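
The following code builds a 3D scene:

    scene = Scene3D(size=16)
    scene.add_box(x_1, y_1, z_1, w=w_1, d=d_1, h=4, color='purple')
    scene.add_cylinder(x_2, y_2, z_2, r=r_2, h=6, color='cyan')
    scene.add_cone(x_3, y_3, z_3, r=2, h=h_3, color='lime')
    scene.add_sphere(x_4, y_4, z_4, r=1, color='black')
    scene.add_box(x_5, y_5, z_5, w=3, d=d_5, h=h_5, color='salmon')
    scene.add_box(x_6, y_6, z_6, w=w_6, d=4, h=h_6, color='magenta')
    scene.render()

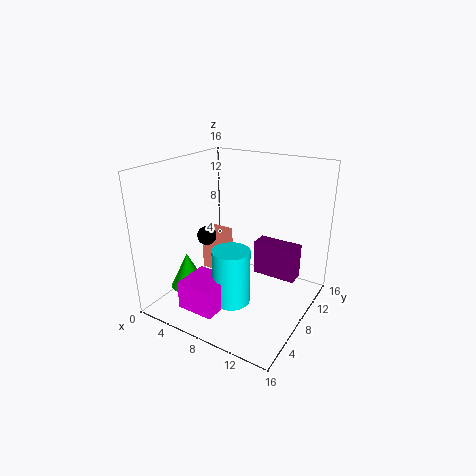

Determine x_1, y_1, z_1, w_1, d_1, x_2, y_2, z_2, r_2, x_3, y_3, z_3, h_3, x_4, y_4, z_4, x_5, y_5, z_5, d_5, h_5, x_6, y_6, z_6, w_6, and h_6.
x_1 = 9
y_1 = 10
z_1 = 3
w_1 = 5
d_1 = 2
x_2 = 9
y_2 = 5
z_2 = 2
r_2 = 2
x_3 = 3
y_3 = 5
z_3 = 2
h_3 = 4
x_4 = 6
y_4 = 5
z_4 = 9
x_5 = 3
y_5 = 8
z_5 = 3
d_5 = 2
h_5 = 5
x_6 = 5
y_6 = 1
z_6 = 2
w_6 = 4
h_6 = 3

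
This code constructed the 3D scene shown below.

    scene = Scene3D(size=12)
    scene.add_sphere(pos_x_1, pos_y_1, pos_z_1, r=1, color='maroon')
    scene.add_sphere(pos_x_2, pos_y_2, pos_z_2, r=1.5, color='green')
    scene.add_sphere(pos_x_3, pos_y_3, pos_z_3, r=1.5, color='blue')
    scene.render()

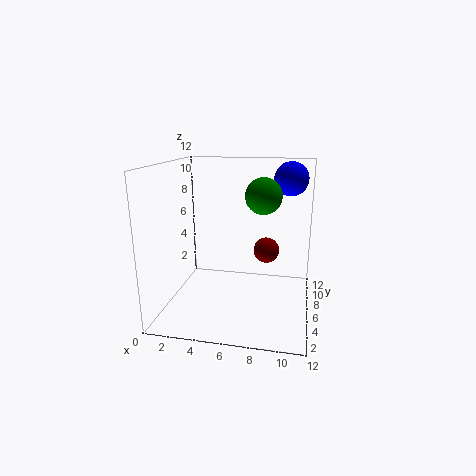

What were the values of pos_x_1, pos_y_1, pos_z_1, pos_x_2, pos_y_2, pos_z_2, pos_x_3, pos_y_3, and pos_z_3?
pos_x_1 = 8.5; pos_y_1 = 5; pos_z_1 = 5.5; pos_x_2 = 8; pos_y_2 = 6.5; pos_z_2 = 9.5; pos_x_3 = 10; pos_y_3 = 9.5; pos_z_3 = 10.5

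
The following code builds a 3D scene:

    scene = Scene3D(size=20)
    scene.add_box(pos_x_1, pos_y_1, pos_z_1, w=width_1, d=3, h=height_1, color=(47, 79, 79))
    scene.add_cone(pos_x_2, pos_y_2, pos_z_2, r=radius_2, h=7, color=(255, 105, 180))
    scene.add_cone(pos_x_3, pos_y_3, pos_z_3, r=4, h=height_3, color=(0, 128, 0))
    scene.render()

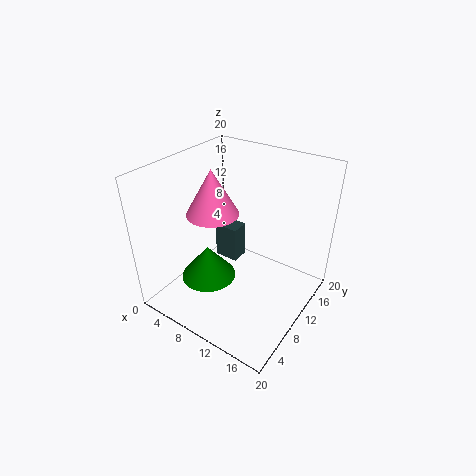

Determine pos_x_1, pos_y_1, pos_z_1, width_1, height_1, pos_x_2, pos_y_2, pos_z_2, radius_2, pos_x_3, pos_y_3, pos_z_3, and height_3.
pos_x_1 = 2, pos_y_1 = 15, pos_z_1 = 1, width_1 = 4, height_1 = 6, pos_x_2 = 4, pos_y_2 = 12, pos_z_2 = 11, radius_2 = 4, pos_x_3 = 6, pos_y_3 = 8, pos_z_3 = 3, height_3 = 5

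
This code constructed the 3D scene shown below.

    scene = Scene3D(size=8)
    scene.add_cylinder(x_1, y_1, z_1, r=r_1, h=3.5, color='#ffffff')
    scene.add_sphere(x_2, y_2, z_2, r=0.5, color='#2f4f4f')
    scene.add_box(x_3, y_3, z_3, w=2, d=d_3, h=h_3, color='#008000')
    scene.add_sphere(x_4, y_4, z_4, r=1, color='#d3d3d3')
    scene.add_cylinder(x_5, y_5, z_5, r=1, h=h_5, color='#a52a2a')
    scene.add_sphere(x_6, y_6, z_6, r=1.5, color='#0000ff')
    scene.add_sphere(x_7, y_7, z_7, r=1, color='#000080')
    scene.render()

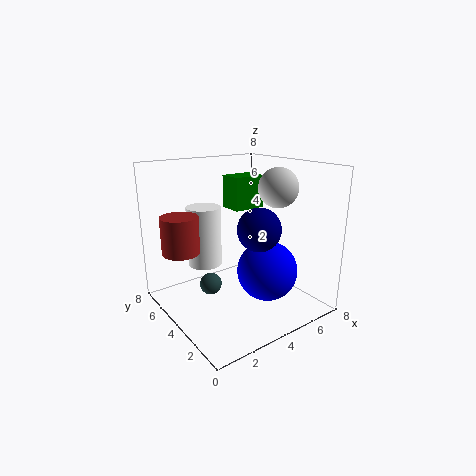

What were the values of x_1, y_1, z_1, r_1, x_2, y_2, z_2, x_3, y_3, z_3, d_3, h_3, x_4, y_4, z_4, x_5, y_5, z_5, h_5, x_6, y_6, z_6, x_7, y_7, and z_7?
x_1 = 3; y_1 = 6; z_1 = 2; r_1 = 1; x_2 = 1; y_2 = 2; z_2 = 3; x_3 = 5; y_3 = 5.5; z_3 = 5; d_3 = 1.5; h_3 = 2; x_4 = 5; y_4 = 2; z_4 = 7; x_5 = 1; y_5 = 5; z_5 = 3.5; h_5 = 2; x_6 = 4; y_6 = 1.5; z_6 = 3; x_7 = 3; y_7 = 1; z_7 = 5.5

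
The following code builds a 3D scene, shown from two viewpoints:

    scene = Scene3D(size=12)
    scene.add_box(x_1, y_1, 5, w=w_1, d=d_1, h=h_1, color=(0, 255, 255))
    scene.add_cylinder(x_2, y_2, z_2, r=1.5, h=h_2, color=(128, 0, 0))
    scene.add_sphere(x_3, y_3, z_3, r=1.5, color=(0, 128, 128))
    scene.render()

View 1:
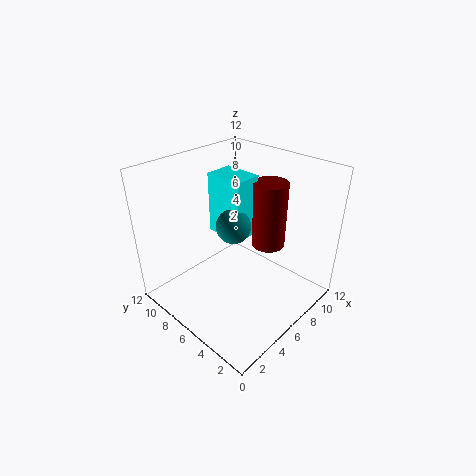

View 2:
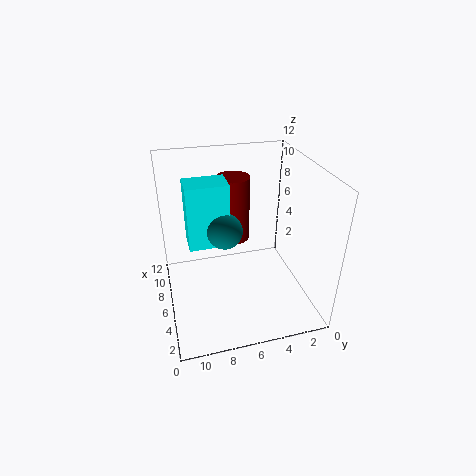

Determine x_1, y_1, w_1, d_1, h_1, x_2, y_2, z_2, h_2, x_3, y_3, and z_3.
x_1 = 6.5, y_1 = 6.5, w_1 = 2.5, d_1 = 3.5, h_1 = 5.5, x_2 = 9.5, y_2 = 5.5, z_2 = 4, h_2 = 6, x_3 = 6.5, y_3 = 7, z_3 = 6.5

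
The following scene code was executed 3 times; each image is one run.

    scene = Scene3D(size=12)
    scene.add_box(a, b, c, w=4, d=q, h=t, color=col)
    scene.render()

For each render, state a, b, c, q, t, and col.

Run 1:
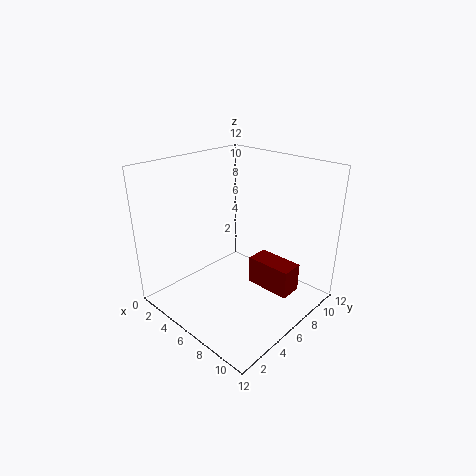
a = 6, b = 7.5, c = 1, q = 2, t = 2.5, col = 'maroon'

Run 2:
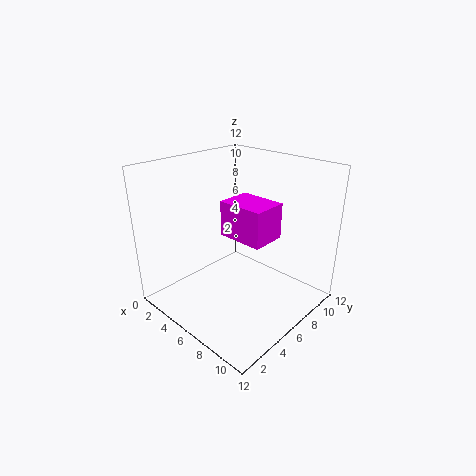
a = 4.5, b = 5.5, c = 6, q = 3, t = 3, col = 'magenta'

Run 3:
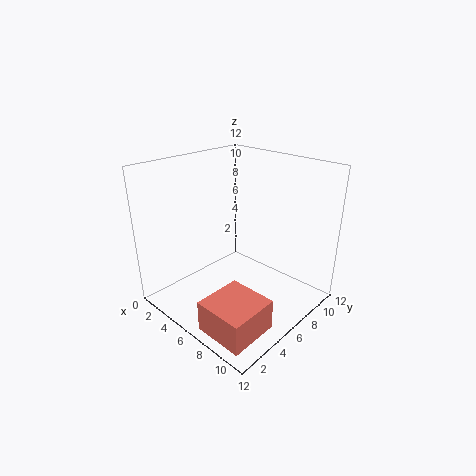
a = 7, b = 0.5, c = 0.5, q = 4, t = 2.5, col = 'salmon'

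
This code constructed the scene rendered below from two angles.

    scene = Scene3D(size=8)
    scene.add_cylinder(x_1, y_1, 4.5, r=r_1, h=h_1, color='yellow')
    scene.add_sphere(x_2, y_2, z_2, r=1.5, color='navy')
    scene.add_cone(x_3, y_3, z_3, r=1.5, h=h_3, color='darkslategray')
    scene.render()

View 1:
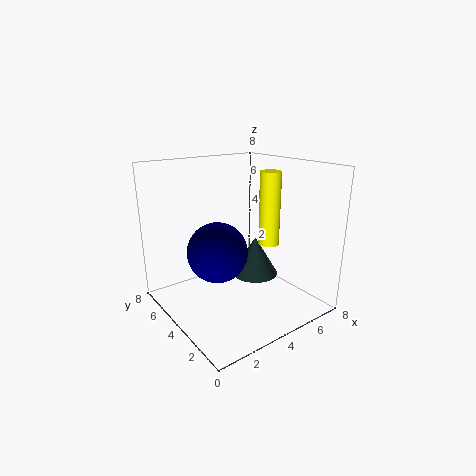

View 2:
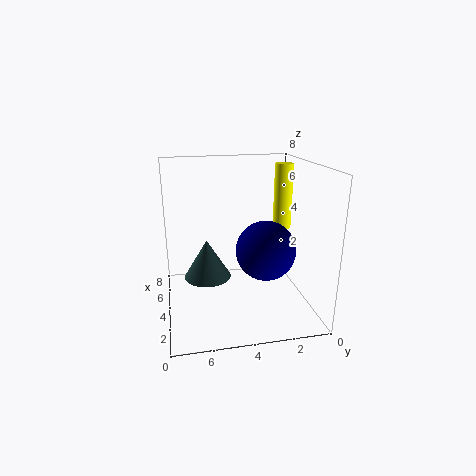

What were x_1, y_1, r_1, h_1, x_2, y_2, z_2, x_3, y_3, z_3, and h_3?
x_1 = 4
y_1 = 1.5
r_1 = 0.5
h_1 = 3.5
x_2 = 2
y_2 = 3
z_2 = 4
x_3 = 6.5
y_3 = 5.5
z_3 = 0.5
h_3 = 2.5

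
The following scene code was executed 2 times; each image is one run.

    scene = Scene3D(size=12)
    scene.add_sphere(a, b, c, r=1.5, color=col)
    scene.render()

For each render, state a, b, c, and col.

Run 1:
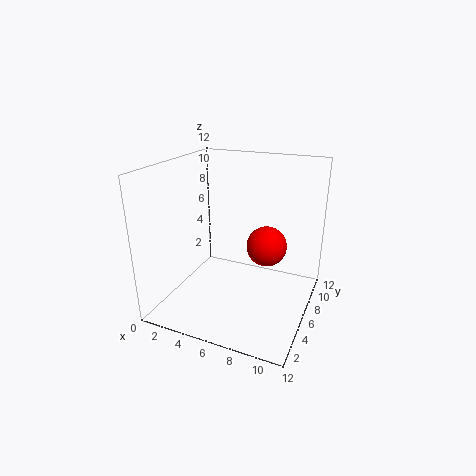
a = 9; b = 4.5; c = 6.5; col = 'red'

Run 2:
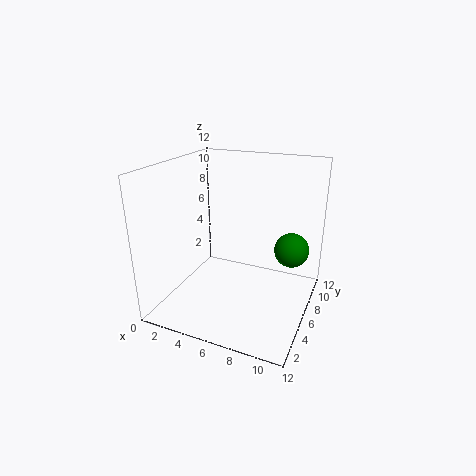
a = 10; b = 8.5; c = 4.5; col = 'green'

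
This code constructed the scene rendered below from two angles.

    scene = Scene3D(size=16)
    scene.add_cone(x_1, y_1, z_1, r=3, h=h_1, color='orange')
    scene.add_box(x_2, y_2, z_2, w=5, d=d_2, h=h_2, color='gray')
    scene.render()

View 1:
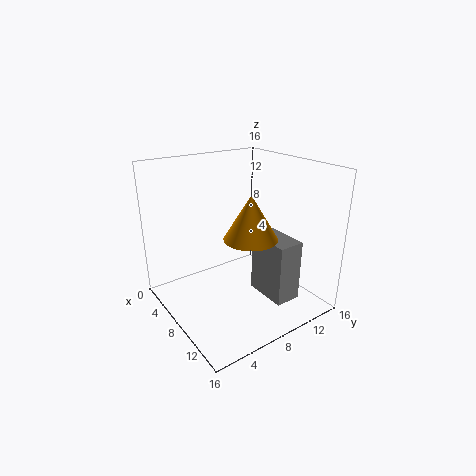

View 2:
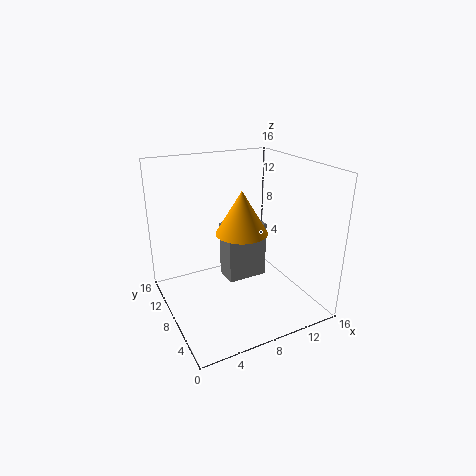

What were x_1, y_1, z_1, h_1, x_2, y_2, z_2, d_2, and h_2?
x_1 = 9; y_1 = 9; z_1 = 8; h_1 = 5; x_2 = 8; y_2 = 10; z_2 = 1; d_2 = 3; h_2 = 7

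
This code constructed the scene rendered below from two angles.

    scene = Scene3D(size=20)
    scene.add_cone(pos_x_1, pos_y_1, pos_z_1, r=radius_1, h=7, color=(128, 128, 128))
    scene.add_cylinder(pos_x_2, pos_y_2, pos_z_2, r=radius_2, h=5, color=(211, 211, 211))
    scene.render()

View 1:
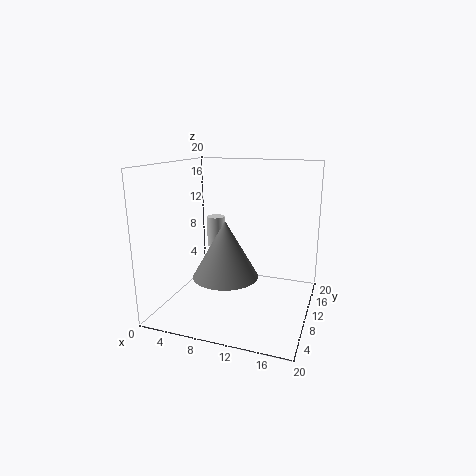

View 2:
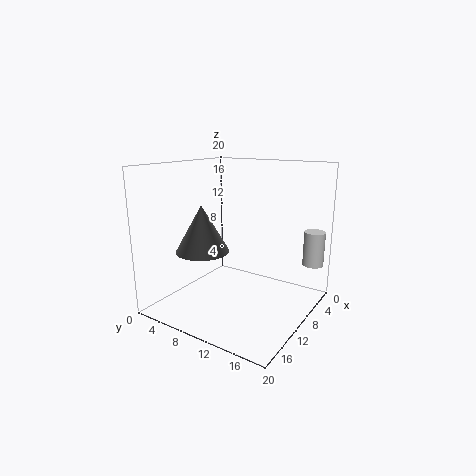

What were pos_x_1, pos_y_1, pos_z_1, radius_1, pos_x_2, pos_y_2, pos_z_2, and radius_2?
pos_x_1 = 10.5
pos_y_1 = 4
pos_z_1 = 7
radius_1 = 4
pos_x_2 = 3
pos_y_2 = 18.5
pos_z_2 = 5.5
radius_2 = 1.5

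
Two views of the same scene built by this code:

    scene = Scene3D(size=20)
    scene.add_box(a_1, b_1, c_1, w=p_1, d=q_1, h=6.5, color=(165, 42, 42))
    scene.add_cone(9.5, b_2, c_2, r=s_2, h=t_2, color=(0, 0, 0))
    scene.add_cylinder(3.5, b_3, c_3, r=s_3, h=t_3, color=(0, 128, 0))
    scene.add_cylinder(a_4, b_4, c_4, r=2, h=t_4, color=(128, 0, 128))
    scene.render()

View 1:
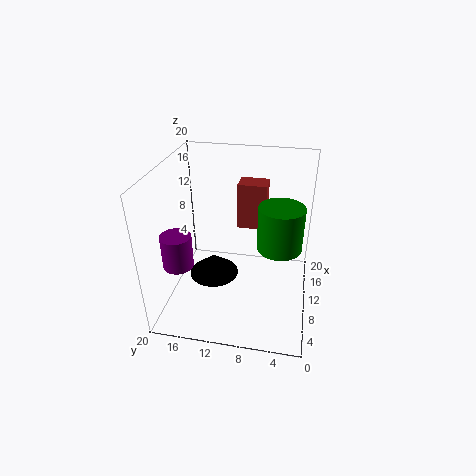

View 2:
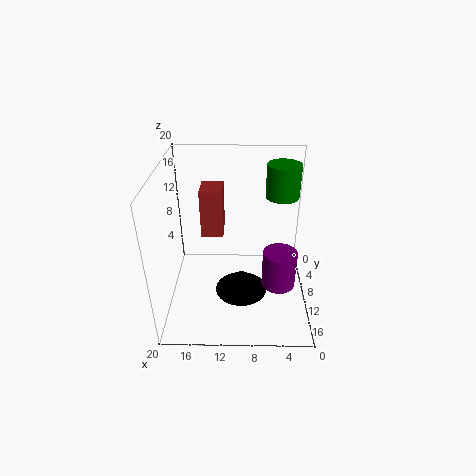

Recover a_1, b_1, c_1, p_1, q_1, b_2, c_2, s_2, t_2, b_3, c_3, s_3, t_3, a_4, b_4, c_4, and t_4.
a_1 = 12; b_1 = 6.5; c_1 = 10.5; p_1 = 3; q_1 = 4; b_2 = 13.5; c_2 = 4; s_2 = 3.5; t_2 = 3; b_3 = 4; c_3 = 13.5; s_3 = 2.5; t_3 = 5; a_4 = 5; b_4 = 17; c_4 = 8; t_4 = 4.5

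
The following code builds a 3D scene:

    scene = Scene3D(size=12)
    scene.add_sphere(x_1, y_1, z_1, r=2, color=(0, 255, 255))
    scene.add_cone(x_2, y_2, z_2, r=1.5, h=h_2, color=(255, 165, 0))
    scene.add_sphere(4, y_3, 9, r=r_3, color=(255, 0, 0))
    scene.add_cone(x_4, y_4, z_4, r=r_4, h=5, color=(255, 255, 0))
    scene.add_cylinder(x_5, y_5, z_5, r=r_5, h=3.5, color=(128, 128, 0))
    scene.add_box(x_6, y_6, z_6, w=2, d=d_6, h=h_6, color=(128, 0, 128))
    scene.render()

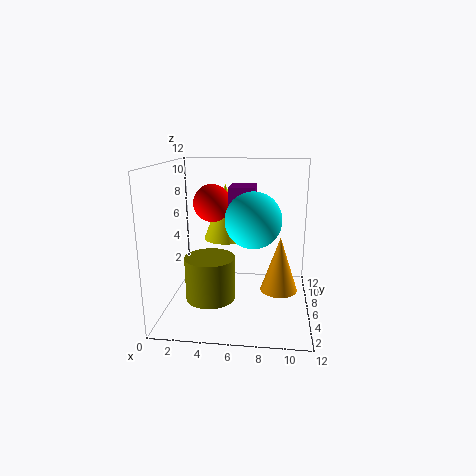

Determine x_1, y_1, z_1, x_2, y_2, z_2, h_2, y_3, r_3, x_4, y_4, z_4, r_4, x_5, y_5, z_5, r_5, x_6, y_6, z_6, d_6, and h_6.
x_1 = 7.5, y_1 = 2.5, z_1 = 8.5, x_2 = 9.5, y_2 = 5, z_2 = 2, h_2 = 4.5, y_3 = 5.5, r_3 = 1.5, x_4 = 4.5, y_4 = 9, z_4 = 5, r_4 = 2, x_5 = 4, y_5 = 4, z_5 = 1.5, r_5 = 2, x_6 = 5.5, y_6 = 4, z_6 = 9, d_6 = 2.5, h_6 = 1.5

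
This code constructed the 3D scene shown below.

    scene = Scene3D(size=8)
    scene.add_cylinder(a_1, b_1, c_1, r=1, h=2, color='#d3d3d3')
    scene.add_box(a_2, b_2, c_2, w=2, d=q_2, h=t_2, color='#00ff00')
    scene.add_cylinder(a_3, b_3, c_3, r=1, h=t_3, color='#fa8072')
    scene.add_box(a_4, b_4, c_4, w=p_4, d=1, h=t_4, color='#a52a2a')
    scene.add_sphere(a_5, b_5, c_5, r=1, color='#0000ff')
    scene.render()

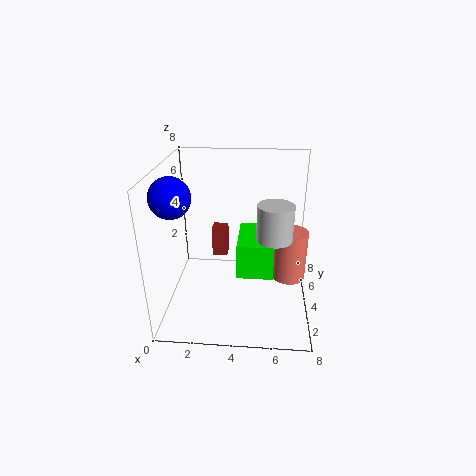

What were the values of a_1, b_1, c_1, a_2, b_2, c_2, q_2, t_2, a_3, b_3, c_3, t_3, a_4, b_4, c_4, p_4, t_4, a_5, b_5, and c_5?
a_1 = 6; b_1 = 4; c_1 = 4; a_2 = 4; b_2 = 3; c_2 = 2; q_2 = 3; t_2 = 2; a_3 = 7; b_3 = 5; c_3 = 1; t_3 = 3; a_4 = 2; b_4 = 7; c_4 = 1; p_4 = 1; t_4 = 2; a_5 = 1; b_5 = 2; c_5 = 7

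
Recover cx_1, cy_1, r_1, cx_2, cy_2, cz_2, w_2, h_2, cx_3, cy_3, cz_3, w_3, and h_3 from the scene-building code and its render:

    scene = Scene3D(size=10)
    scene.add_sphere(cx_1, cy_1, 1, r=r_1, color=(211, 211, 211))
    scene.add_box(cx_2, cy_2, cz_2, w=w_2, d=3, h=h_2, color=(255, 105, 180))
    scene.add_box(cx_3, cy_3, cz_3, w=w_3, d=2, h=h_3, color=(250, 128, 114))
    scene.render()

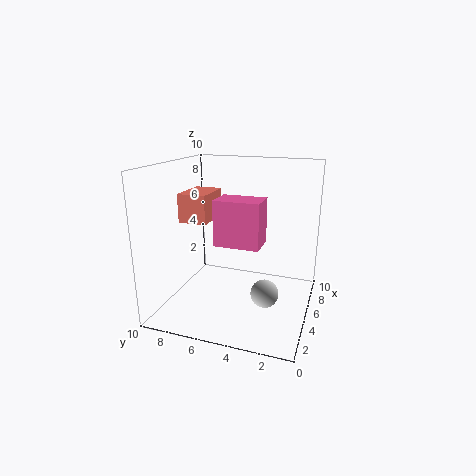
cx_1 = 5; cy_1 = 3; r_1 = 1; cx_2 = 3; cy_2 = 3; cz_2 = 5; w_2 = 2; h_2 = 3; cx_3 = 4; cy_3 = 7; cz_3 = 6; w_3 = 3; h_3 = 2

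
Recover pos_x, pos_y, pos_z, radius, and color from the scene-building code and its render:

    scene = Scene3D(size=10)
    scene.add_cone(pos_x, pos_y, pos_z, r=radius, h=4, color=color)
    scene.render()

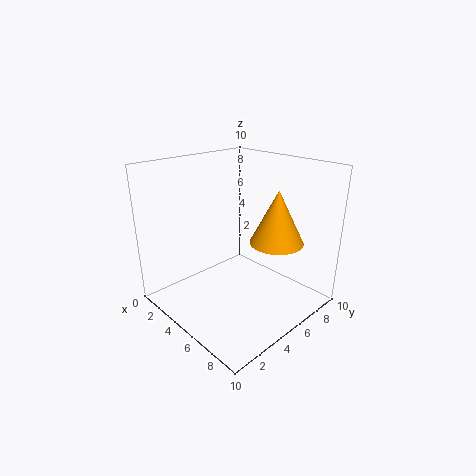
pos_x = 6
pos_y = 8
pos_z = 4
radius = 2
color = 'orange'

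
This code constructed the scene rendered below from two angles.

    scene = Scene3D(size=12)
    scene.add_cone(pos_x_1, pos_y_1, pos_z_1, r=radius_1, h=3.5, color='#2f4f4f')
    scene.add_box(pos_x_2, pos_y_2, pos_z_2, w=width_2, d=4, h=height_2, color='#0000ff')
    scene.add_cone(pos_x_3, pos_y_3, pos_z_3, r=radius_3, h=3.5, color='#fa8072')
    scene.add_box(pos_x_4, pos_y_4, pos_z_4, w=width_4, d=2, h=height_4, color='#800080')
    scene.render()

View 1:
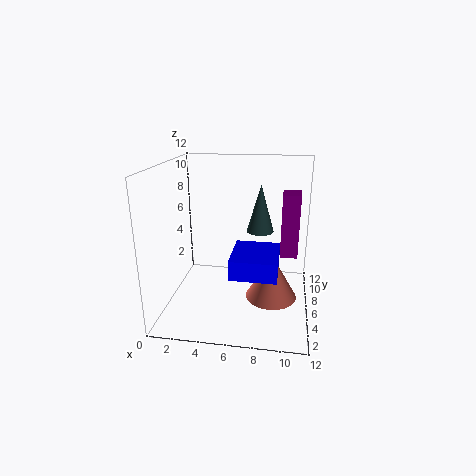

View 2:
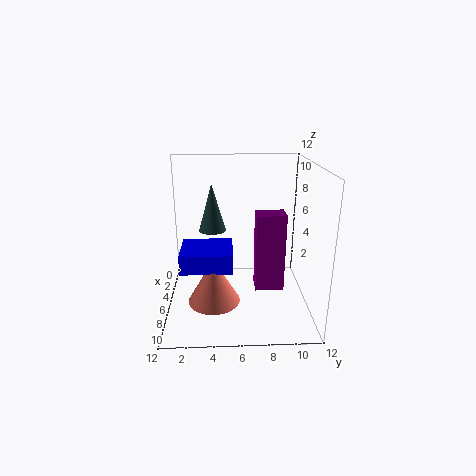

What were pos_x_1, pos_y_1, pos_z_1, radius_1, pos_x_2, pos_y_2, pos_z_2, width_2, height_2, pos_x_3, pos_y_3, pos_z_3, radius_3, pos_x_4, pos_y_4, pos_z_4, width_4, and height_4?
pos_x_1 = 8, pos_y_1 = 4, pos_z_1 = 7.5, radius_1 = 1, pos_x_2 = 6, pos_y_2 = 1.5, pos_z_2 = 4.5, width_2 = 3.5, height_2 = 1.5, pos_x_3 = 9, pos_y_3 = 4, pos_z_3 = 2, radius_3 = 2, pos_x_4 = 9.5, pos_y_4 = 7, pos_z_4 = 4, width_4 = 1.5, height_4 = 5.5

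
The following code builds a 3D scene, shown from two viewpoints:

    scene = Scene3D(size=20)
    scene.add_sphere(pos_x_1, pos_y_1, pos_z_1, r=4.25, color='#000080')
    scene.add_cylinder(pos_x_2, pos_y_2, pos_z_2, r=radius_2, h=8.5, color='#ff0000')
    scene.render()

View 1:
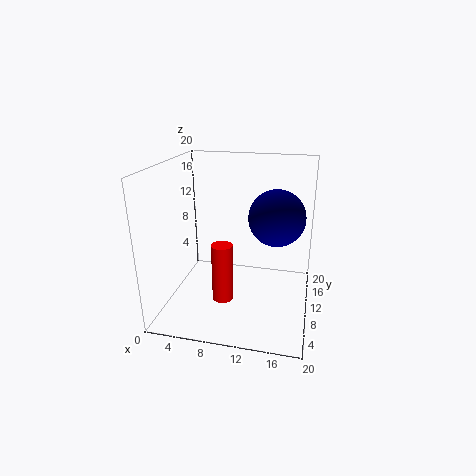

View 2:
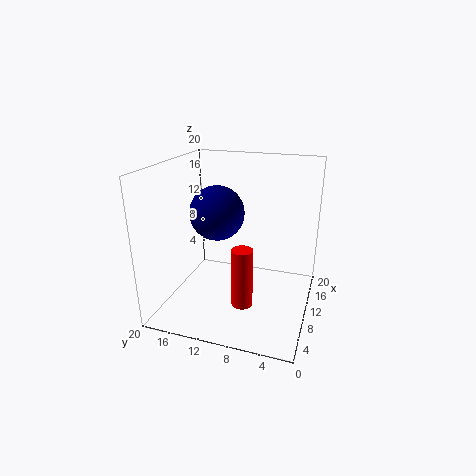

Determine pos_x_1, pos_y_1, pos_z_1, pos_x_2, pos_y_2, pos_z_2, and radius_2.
pos_x_1 = 14.75; pos_y_1 = 15; pos_z_1 = 11.5; pos_x_2 = 8; pos_y_2 = 8.75; pos_z_2 = 0.75; radius_2 = 1.5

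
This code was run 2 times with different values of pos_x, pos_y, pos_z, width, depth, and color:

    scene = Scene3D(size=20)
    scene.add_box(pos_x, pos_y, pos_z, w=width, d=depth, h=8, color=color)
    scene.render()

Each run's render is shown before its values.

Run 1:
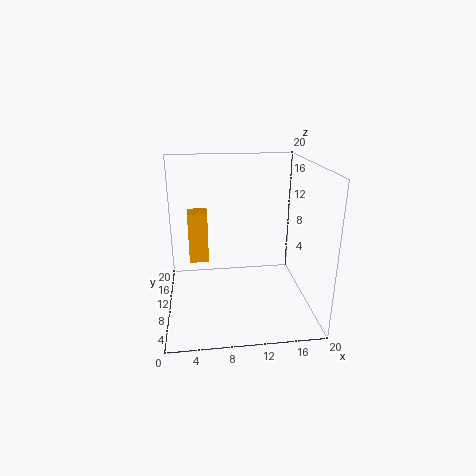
pos_x = 3; pos_y = 15; pos_z = 4; width = 3; depth = 3; color = 'orange'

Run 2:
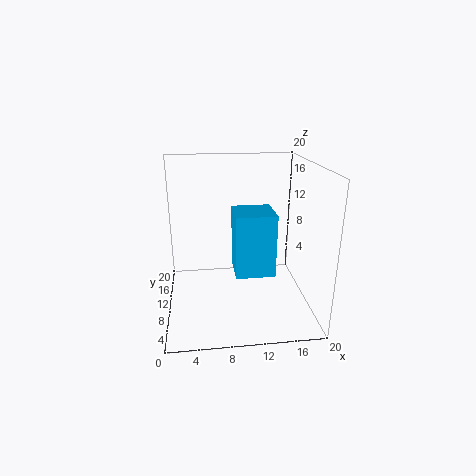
pos_x = 9; pos_y = 4; pos_z = 7; width = 5; depth = 5; color = 'deepskyblue'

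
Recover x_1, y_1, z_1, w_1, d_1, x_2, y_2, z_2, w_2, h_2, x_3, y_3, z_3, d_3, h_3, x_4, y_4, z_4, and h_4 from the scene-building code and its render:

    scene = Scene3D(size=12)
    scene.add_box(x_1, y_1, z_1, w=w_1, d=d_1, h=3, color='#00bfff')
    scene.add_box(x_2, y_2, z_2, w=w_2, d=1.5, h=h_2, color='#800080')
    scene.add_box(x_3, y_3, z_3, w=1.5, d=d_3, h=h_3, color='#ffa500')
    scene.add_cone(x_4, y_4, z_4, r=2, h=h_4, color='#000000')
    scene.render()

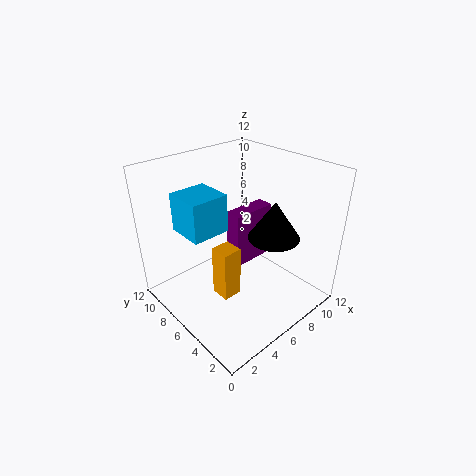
x_1 = 1.5, y_1 = 5.5, z_1 = 7.5, w_1 = 3, d_1 = 3, x_2 = 6.5, y_2 = 6.5, z_2 = 2.5, w_2 = 4, h_2 = 5, x_3 = 2.5, y_3 = 3.5, z_3 = 3, d_3 = 1.5, h_3 = 4, x_4 = 7, y_4 = 3, z_4 = 7, h_4 = 3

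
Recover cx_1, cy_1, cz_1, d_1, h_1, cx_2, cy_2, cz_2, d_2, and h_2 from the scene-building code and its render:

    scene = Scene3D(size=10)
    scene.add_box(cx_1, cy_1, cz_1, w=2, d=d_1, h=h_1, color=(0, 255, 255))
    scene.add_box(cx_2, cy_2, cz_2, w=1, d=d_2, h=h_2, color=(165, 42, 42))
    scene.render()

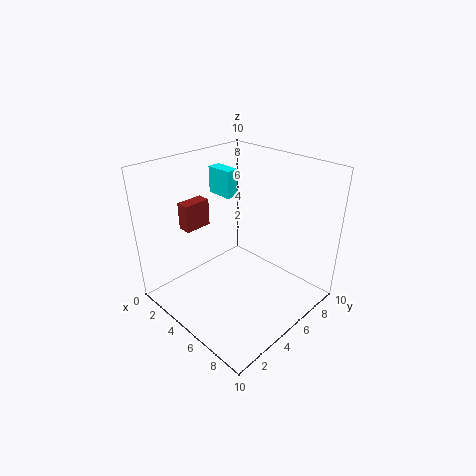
cx_1 = 1; cy_1 = 6; cz_1 = 7; d_1 = 1; h_1 = 2; cx_2 = 1; cy_2 = 3; cz_2 = 5; d_2 = 2; h_2 = 2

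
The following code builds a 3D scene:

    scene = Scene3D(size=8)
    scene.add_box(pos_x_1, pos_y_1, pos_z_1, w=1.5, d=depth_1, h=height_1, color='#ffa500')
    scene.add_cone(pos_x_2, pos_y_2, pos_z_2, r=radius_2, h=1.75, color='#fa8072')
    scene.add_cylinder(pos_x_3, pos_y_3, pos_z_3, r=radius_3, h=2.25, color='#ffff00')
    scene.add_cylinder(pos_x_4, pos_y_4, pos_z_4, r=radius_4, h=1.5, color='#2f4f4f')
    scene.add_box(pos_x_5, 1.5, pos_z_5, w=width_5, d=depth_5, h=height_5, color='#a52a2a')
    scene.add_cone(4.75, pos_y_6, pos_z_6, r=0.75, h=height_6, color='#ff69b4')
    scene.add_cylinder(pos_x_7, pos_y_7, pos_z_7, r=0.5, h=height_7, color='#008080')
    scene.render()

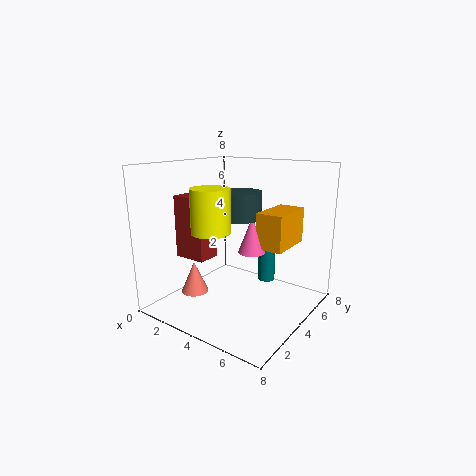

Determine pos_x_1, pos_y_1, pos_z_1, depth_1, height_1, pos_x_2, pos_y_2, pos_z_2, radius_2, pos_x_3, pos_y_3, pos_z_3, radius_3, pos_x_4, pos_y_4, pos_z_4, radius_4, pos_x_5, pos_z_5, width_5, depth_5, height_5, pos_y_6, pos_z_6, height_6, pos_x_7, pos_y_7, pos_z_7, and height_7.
pos_x_1 = 5
pos_y_1 = 4.25
pos_z_1 = 3.5
depth_1 = 2.75
height_1 = 2
pos_x_2 = 2.25
pos_y_2 = 2.25
pos_z_2 = 1
radius_2 = 0.75
pos_x_3 = 3.75
pos_y_3 = 2
pos_z_3 = 4.75
radius_3 = 1
pos_x_4 = 3.75
pos_y_4 = 4.5
pos_z_4 = 5
radius_4 = 1.25
pos_x_5 = 1.75
pos_z_5 = 3.25
width_5 = 1.75
depth_5 = 1.25
height_5 = 3.25
pos_y_6 = 4.25
pos_z_6 = 3.25
height_6 = 2
pos_x_7 = 5
pos_y_7 = 5.5
pos_z_7 = 1.25
height_7 = 3.5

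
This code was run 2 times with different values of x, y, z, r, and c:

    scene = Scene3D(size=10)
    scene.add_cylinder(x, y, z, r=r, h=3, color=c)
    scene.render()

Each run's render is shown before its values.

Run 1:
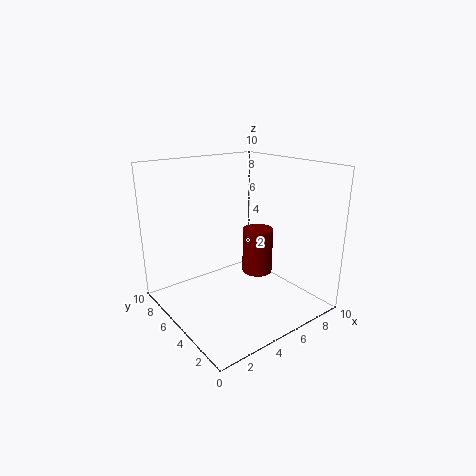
x = 5.5; y = 3.5; z = 3; r = 1; c = 'maroon'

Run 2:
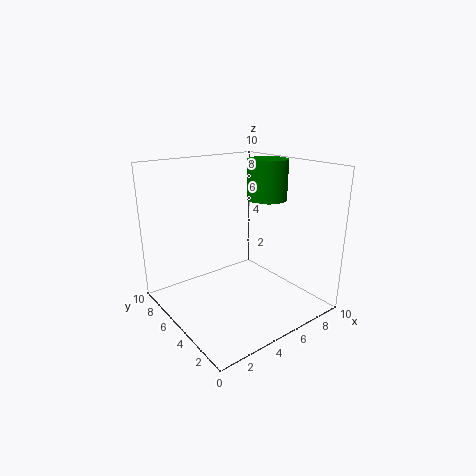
x = 8.5; y = 6; z = 7; r = 1.5; c = 'green'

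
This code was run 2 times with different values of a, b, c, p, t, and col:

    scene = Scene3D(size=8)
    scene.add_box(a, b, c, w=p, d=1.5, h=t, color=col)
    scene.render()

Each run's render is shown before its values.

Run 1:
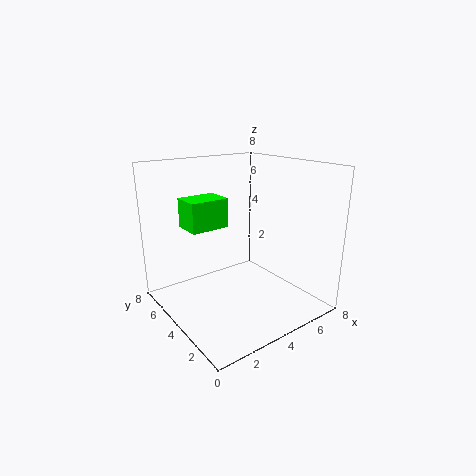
a = 1; b = 3.5; c = 5; p = 2; t = 1.5; col = 'lime'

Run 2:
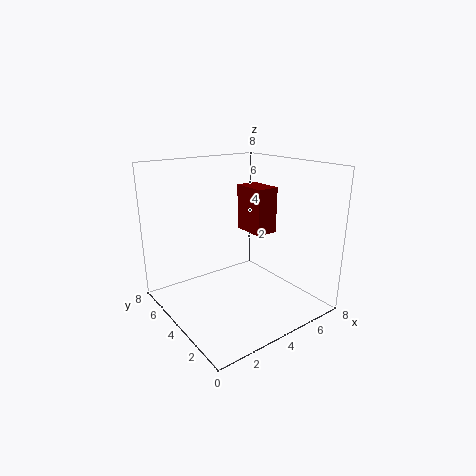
a = 2.5; b = 0.5; c = 5.5; p = 1; t = 2; col = 'maroon'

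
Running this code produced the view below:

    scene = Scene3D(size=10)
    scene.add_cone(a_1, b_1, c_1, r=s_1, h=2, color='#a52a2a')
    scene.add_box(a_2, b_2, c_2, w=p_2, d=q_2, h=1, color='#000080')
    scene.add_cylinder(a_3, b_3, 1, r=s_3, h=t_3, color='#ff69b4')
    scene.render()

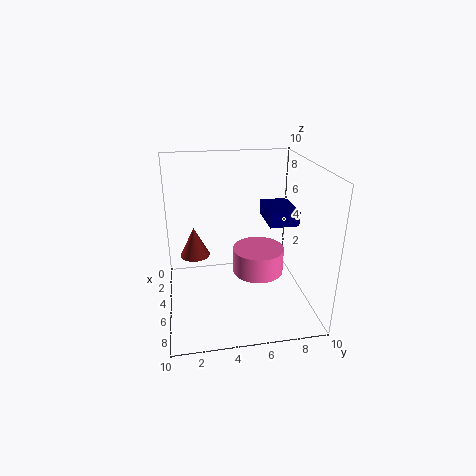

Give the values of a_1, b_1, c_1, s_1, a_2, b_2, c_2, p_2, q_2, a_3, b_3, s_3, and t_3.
a_1 = 5
b_1 = 2
c_1 = 4
s_1 = 1
a_2 = 3
b_2 = 7
c_2 = 6
p_2 = 3
q_2 = 2
a_3 = 3
b_3 = 7
s_3 = 2
t_3 = 2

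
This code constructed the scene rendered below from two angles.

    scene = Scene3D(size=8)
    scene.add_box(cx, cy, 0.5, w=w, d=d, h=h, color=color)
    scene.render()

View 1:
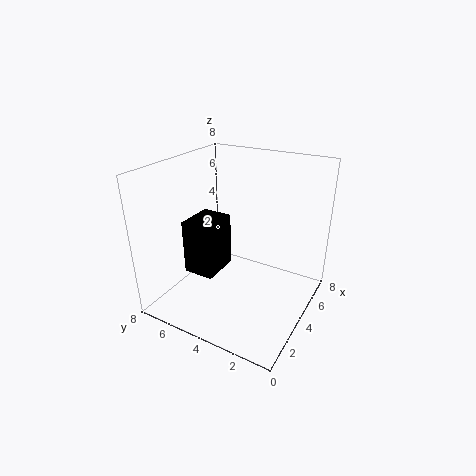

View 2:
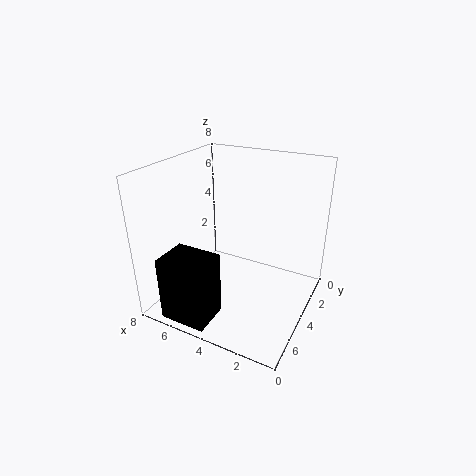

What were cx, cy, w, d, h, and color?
cx = 4; cy = 6; w = 2.5; d = 2; h = 3.5; color = 'black'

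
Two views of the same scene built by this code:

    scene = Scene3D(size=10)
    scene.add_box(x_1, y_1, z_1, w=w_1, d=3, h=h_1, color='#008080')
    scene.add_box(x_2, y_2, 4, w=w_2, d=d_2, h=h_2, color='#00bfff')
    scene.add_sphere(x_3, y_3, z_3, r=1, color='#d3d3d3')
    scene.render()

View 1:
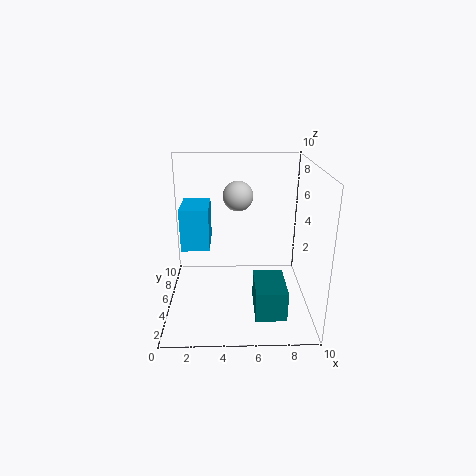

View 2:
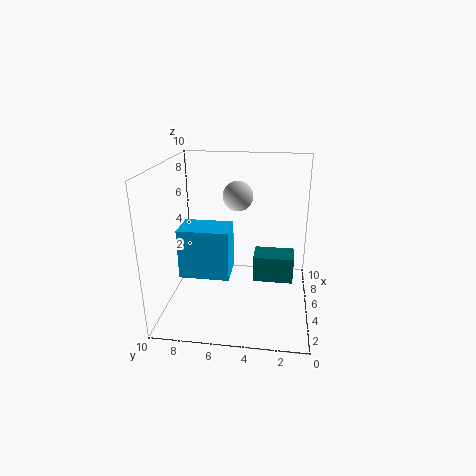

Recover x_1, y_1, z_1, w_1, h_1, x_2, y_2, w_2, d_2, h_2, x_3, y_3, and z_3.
x_1 = 6, y_1 = 1, z_1 = 1, w_1 = 2, h_1 = 2, x_2 = 1, y_2 = 5, w_2 = 2, d_2 = 3, h_2 = 3, x_3 = 5, y_3 = 5, z_3 = 8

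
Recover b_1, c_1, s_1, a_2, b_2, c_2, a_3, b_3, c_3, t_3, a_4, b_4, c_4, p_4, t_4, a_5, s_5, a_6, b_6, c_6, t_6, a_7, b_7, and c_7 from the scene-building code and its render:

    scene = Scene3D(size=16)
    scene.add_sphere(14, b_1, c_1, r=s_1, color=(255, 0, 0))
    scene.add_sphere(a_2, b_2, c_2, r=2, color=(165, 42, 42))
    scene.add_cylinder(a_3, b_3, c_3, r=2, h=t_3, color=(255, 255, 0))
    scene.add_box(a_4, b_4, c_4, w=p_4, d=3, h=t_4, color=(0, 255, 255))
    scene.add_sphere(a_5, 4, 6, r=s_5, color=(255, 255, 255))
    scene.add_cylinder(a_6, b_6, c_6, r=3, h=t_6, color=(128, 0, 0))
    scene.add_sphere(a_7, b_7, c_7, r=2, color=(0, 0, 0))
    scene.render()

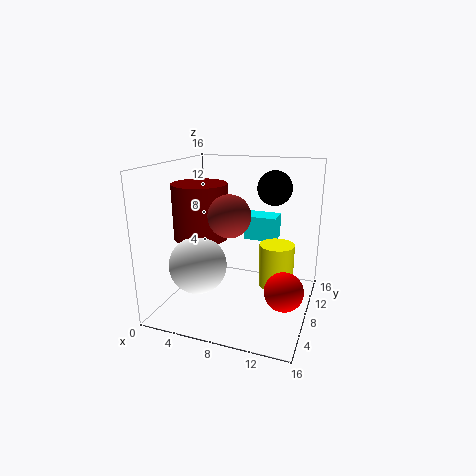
b_1 = 5
c_1 = 4
s_1 = 2
a_2 = 9
b_2 = 3
c_2 = 12
a_3 = 12
b_3 = 10
c_3 = 2
t_3 = 5
a_4 = 7
b_4 = 13
c_4 = 6
p_4 = 4
t_4 = 3
a_5 = 5
s_5 = 3
a_6 = 4
b_6 = 7
c_6 = 8
t_6 = 6
a_7 = 11
b_7 = 12
c_7 = 13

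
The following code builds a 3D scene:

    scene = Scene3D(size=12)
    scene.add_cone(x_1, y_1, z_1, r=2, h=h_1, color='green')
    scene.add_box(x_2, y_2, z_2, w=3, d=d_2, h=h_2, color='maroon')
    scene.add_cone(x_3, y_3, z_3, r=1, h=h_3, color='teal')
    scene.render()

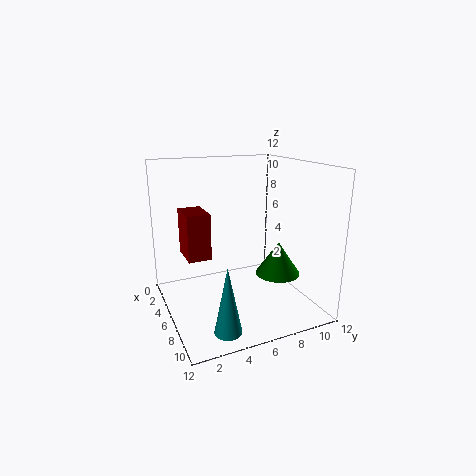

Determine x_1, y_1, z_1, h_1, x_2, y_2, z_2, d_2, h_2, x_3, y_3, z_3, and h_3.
x_1 = 6
y_1 = 10
z_1 = 2
h_1 = 3
x_2 = 2
y_2 = 2
z_2 = 4
d_2 = 2
h_2 = 4
x_3 = 11
y_3 = 3
z_3 = 1
h_3 = 5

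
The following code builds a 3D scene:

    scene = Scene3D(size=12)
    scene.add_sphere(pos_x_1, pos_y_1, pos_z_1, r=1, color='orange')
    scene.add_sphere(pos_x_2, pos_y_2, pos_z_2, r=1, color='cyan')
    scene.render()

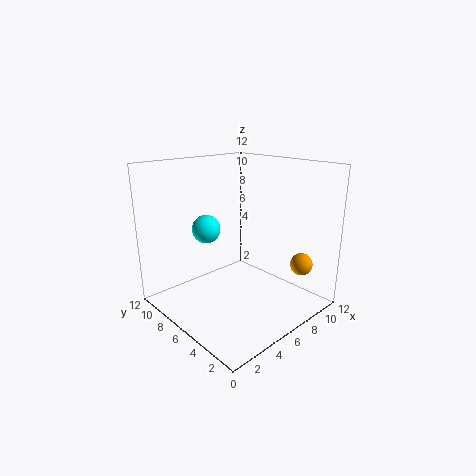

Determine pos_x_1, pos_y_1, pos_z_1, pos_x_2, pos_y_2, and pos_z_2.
pos_x_1 = 11, pos_y_1 = 3, pos_z_1 = 3, pos_x_2 = 2, pos_y_2 = 5, pos_z_2 = 8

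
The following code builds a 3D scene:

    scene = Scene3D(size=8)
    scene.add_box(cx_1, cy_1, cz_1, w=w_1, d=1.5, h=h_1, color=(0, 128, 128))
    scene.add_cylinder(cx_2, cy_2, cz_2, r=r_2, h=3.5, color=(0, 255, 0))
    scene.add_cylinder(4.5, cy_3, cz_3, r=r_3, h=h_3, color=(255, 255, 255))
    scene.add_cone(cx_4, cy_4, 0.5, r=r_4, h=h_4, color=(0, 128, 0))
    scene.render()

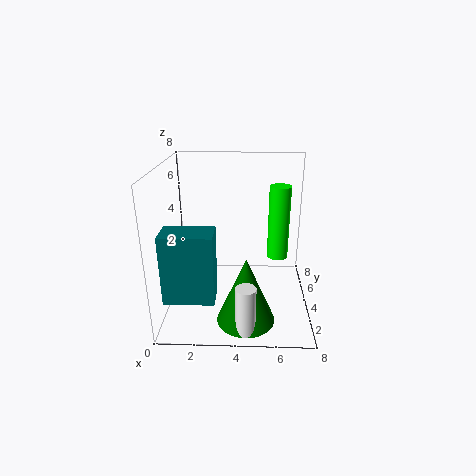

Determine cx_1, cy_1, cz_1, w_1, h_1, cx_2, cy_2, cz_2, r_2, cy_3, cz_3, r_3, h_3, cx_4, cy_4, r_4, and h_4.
cx_1 = 0.5, cy_1 = 0.5, cz_1 = 2, w_1 = 2.5, h_1 = 3.5, cx_2 = 6, cy_2 = 2, cz_2 = 4, r_2 = 0.5, cy_3 = 0.5, cz_3 = 0.5, r_3 = 0.5, h_3 = 2.5, cx_4 = 4.5, cy_4 = 1.5, r_4 = 1.5, h_4 = 3.5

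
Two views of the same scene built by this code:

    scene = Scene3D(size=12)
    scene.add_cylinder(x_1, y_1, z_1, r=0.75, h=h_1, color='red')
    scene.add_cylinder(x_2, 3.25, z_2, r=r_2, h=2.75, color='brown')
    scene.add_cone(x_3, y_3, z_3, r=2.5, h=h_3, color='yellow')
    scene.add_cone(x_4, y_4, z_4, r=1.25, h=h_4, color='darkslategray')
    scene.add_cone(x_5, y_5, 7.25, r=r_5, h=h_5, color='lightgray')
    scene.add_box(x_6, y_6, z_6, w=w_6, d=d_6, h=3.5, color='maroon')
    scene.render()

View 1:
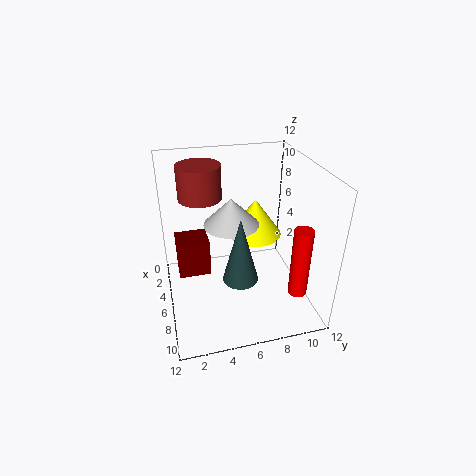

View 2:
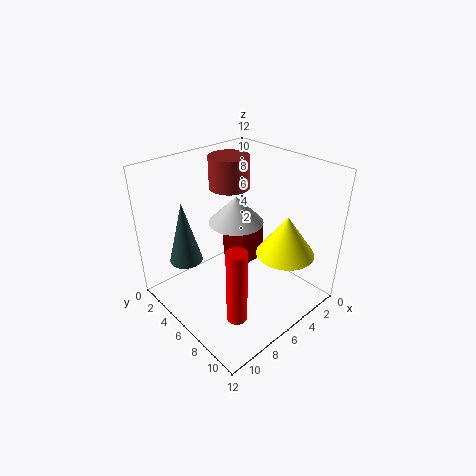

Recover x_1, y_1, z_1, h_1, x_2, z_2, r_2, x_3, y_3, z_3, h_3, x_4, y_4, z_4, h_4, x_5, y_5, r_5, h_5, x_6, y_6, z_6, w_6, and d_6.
x_1 = 9.75; y_1 = 10; z_1 = 2.5; h_1 = 5.75; x_2 = 4.5; z_2 = 9.25; r_2 = 1.75; x_3 = 2.75; y_3 = 8.5; z_3 = 4.25; h_3 = 3.5; x_4 = 10.5; y_4 = 5; z_4 = 5.5; h_4 = 4.75; x_5 = 5.75; y_5 = 5.5; r_5 = 2.25; h_5 = 2.25; x_6 = 0.75; y_6 = 1; z_6 = 0.75; w_6 = 2.75; d_6 = 3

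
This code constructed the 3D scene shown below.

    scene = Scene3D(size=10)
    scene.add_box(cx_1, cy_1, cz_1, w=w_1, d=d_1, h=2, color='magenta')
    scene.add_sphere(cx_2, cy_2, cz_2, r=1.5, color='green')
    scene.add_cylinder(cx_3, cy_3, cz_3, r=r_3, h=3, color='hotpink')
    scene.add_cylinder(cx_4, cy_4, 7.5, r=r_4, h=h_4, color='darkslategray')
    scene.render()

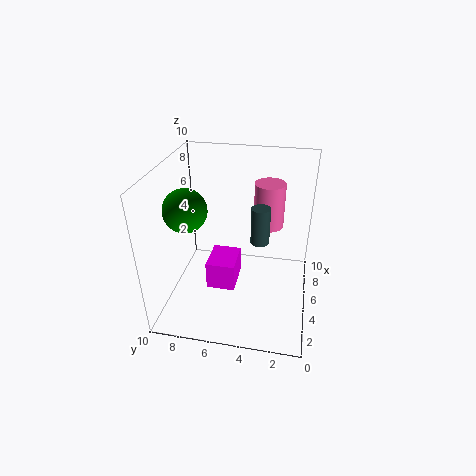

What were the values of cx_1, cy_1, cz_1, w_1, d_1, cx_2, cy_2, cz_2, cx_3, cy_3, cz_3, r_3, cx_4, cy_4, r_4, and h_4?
cx_1 = 3.5; cy_1 = 5; cz_1 = 1.5; w_1 = 2.5; d_1 = 2; cx_2 = 4.5; cy_2 = 8.5; cz_2 = 7; cx_3 = 5.5; cy_3 = 3; cz_3 = 6; r_3 = 1; cx_4 = 1; cy_4 = 3; r_4 = 0.5; h_4 = 2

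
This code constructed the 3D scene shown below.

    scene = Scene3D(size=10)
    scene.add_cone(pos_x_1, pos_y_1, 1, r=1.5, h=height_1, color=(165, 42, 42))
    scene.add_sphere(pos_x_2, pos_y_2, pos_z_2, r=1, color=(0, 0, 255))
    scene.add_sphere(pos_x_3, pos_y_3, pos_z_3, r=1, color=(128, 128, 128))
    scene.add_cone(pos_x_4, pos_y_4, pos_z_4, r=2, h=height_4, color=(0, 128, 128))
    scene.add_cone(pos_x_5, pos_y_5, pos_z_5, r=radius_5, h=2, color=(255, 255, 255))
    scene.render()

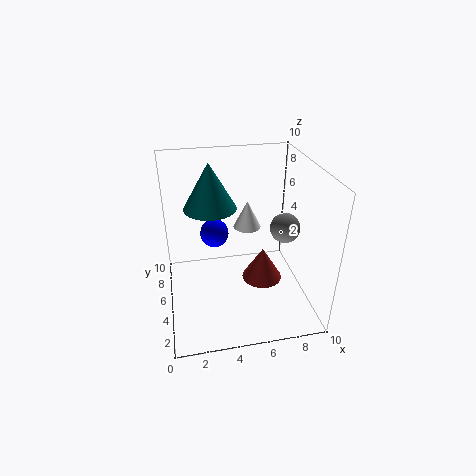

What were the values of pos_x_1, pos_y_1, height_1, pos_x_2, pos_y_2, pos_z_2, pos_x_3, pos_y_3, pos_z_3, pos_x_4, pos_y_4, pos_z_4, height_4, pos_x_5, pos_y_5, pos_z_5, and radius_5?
pos_x_1 = 7, pos_y_1 = 5.5, height_1 = 2.5, pos_x_2 = 3.5, pos_y_2 = 6, pos_z_2 = 5, pos_x_3 = 8, pos_y_3 = 4, pos_z_3 = 6, pos_x_4 = 3.5, pos_y_4 = 8, pos_z_4 = 6, height_4 = 3.5, pos_x_5 = 6, pos_y_5 = 6.5, pos_z_5 = 5, radius_5 = 1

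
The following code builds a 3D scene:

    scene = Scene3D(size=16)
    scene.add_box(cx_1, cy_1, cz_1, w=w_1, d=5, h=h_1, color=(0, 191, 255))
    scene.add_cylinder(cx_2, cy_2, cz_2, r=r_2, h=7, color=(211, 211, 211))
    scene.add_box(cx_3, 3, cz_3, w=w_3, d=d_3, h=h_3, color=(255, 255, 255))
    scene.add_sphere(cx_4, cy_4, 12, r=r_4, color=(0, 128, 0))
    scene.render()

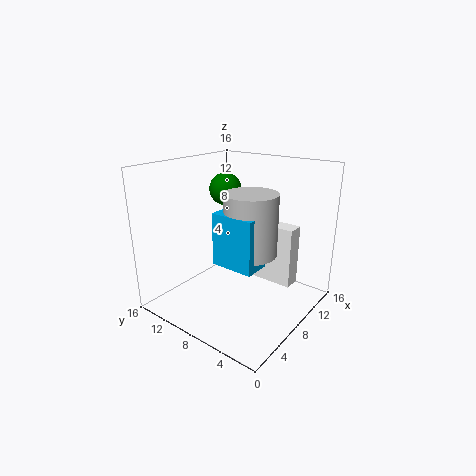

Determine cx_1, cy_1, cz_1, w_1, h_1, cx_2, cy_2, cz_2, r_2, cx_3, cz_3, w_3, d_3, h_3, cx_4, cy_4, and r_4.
cx_1 = 6
cy_1 = 5
cz_1 = 5
w_1 = 3
h_1 = 6
cx_2 = 9
cy_2 = 7
cz_2 = 6
r_2 = 3
cx_3 = 11
cz_3 = 2
w_3 = 2
d_3 = 5
h_3 = 7
cx_4 = 12
cy_4 = 13
r_4 = 2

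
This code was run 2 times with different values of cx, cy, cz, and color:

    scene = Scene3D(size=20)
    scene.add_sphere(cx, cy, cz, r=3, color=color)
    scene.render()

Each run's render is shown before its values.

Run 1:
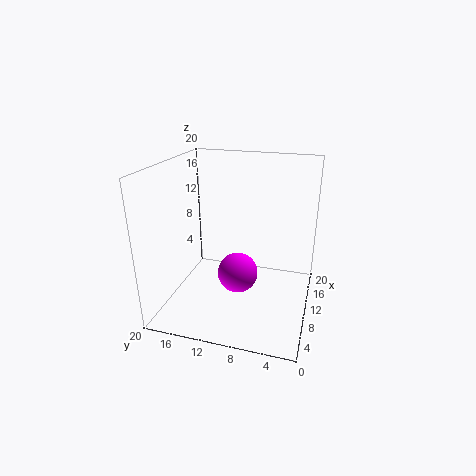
cx = 11.5, cy = 10.5, cz = 3.5, color = 'magenta'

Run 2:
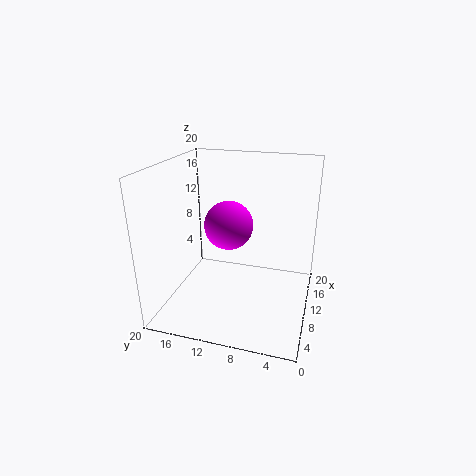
cx = 6, cy = 10, cz = 13.5, color = 'magenta'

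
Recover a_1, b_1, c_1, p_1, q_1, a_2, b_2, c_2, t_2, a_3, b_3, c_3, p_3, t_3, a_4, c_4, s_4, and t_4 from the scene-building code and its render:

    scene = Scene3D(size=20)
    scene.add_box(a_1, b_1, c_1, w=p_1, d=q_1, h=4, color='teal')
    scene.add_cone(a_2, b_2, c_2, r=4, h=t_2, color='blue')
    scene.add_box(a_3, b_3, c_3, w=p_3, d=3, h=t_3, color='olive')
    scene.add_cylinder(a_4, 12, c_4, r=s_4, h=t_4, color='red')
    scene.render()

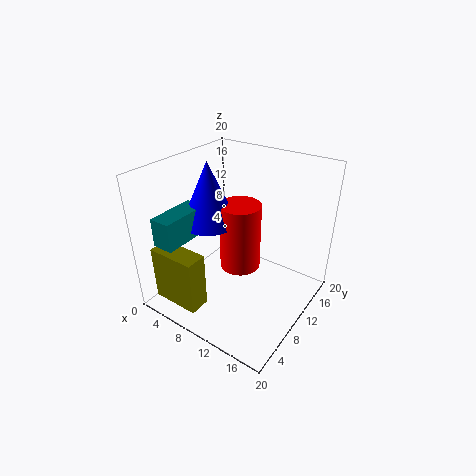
a_1 = 2
b_1 = 2
c_1 = 10
p_1 = 3
q_1 = 7
a_2 = 5
b_2 = 10
c_2 = 11
t_2 = 9
a_3 = 1
b_3 = 2
c_3 = 1
p_3 = 7
t_3 = 8
a_4 = 9
c_4 = 4
s_4 = 3
t_4 = 10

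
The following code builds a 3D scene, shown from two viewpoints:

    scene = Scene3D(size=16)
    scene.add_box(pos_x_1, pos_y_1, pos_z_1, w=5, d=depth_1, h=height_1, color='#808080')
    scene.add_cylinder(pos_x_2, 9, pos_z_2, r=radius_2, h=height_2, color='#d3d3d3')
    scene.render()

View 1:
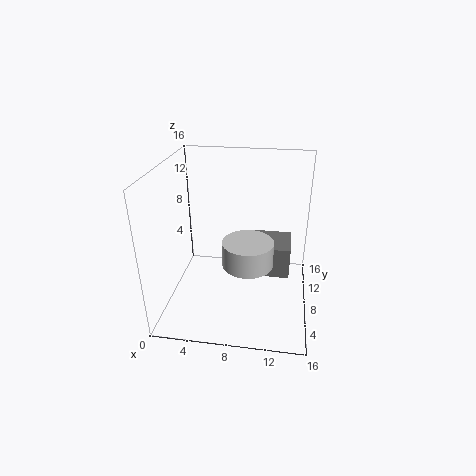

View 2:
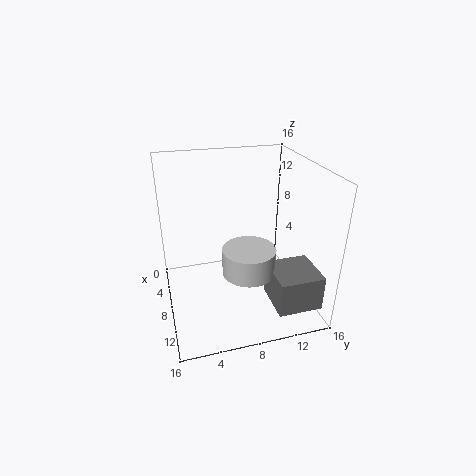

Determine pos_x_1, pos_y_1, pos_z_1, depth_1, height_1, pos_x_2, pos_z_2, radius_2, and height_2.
pos_x_1 = 9; pos_y_1 = 11; pos_z_1 = 1; depth_1 = 5; height_1 = 4; pos_x_2 = 9; pos_z_2 = 4; radius_2 = 3; height_2 = 3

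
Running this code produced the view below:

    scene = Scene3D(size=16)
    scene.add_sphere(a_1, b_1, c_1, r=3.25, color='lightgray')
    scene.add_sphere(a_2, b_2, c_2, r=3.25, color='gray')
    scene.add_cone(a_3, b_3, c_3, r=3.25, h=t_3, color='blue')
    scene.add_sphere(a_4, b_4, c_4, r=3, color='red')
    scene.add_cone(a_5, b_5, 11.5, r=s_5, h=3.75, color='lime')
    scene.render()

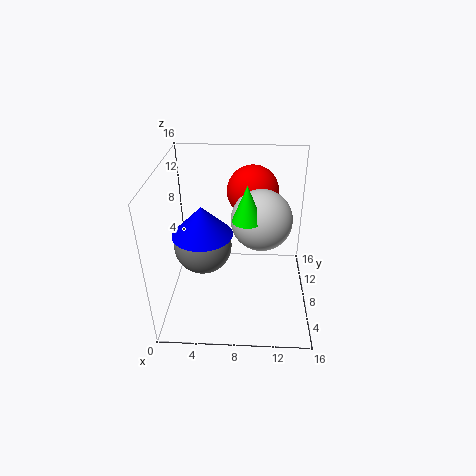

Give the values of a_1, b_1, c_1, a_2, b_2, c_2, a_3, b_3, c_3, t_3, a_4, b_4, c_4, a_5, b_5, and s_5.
a_1 = 10.5; b_1 = 7.75; c_1 = 10.5; a_2 = 4; b_2 = 8.25; c_2 = 6.75; a_3 = 4.25; b_3 = 7; c_3 = 9; t_3 = 3.25; a_4 = 9.5; b_4 = 12.25; c_4 = 11.75; a_5 = 9; b_5 = 5.75; s_5 = 1.5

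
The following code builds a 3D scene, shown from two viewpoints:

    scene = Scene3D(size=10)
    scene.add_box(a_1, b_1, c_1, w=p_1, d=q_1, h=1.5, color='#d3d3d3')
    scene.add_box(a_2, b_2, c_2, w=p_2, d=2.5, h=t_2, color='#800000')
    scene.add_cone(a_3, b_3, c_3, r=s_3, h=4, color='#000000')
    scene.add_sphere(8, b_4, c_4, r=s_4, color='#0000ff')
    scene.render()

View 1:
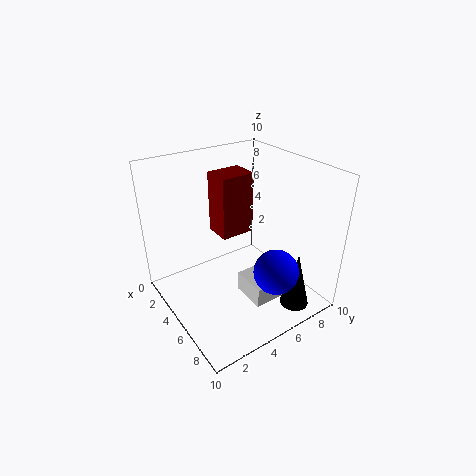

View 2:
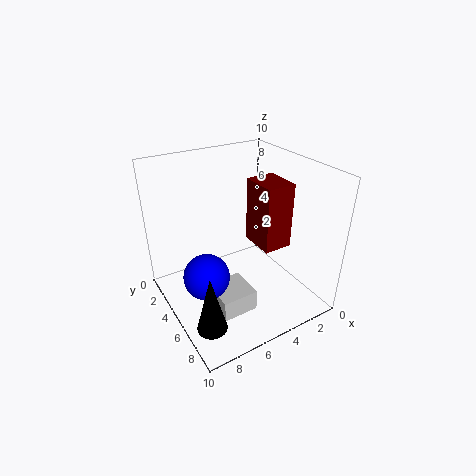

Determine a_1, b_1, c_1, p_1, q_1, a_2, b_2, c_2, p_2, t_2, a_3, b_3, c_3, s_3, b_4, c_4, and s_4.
a_1 = 5, b_1 = 5, c_1 = 0.5, p_1 = 2.5, q_1 = 2.5, a_2 = 2, b_2 = 4.5, c_2 = 4.5, p_2 = 2, t_2 = 4.5, a_3 = 8.5, b_3 = 7.5, c_3 = 0.5, s_3 = 1, b_4 = 6, c_4 = 3.5, s_4 = 1.5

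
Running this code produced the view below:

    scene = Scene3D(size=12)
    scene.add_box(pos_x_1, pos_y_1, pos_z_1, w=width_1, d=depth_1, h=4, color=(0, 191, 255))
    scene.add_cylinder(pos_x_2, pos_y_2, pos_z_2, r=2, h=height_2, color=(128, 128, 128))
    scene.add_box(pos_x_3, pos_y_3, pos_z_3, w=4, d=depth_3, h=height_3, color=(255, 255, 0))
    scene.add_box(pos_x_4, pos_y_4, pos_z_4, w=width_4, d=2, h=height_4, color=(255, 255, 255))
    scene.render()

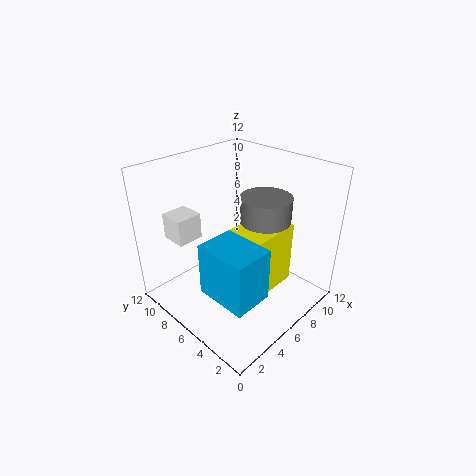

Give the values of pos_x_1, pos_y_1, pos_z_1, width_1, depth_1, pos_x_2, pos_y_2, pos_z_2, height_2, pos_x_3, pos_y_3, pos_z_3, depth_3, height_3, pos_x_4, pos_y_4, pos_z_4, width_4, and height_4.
pos_x_1 = 1
pos_y_1 = 1
pos_z_1 = 4
width_1 = 3
depth_1 = 4
pos_x_2 = 7
pos_y_2 = 4
pos_z_2 = 6
height_2 = 4
pos_x_3 = 4
pos_y_3 = 2
pos_z_3 = 3
depth_3 = 3
height_3 = 5
pos_x_4 = 1
pos_y_4 = 7
pos_z_4 = 7
width_4 = 2
height_4 = 2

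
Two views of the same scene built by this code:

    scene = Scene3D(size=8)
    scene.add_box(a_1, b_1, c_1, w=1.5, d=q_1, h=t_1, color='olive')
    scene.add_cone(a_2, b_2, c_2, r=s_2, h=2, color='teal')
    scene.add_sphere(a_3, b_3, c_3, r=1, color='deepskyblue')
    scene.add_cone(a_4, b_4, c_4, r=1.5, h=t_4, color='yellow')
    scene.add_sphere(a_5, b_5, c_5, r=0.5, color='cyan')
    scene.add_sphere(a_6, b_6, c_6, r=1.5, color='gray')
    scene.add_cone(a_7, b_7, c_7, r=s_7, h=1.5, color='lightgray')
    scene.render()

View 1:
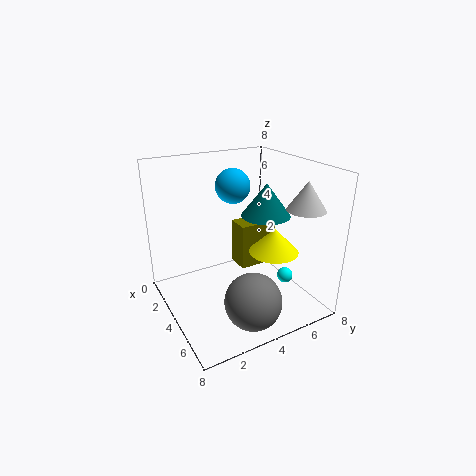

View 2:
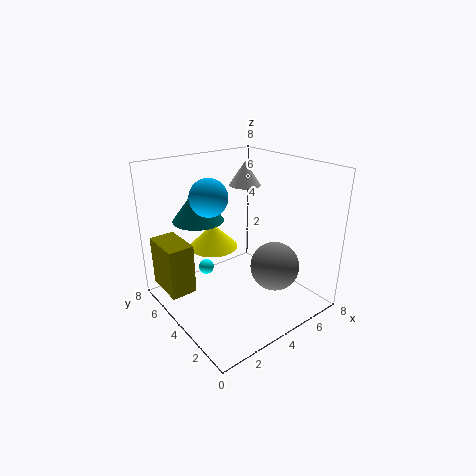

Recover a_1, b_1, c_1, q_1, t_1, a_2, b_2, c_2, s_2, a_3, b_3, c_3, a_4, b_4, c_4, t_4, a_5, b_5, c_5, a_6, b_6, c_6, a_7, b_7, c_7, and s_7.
a_1 = 0.5, b_1 = 5.5, c_1 = 0.5, q_1 = 2.5, t_1 = 3, a_2 = 3, b_2 = 6.5, c_2 = 4.5, s_2 = 1.5, a_3 = 2.5, b_3 = 4.5, c_3 = 6.5, a_4 = 4, b_4 = 6.5, c_4 = 2.5, t_4 = 1.5, a_5 = 4, b_5 = 7.5, c_5 = 0.5, a_6 = 6.5, b_6 = 3.5, c_6 = 1.5, a_7 = 6.5, b_7 = 6.5, c_7 = 6, s_7 = 1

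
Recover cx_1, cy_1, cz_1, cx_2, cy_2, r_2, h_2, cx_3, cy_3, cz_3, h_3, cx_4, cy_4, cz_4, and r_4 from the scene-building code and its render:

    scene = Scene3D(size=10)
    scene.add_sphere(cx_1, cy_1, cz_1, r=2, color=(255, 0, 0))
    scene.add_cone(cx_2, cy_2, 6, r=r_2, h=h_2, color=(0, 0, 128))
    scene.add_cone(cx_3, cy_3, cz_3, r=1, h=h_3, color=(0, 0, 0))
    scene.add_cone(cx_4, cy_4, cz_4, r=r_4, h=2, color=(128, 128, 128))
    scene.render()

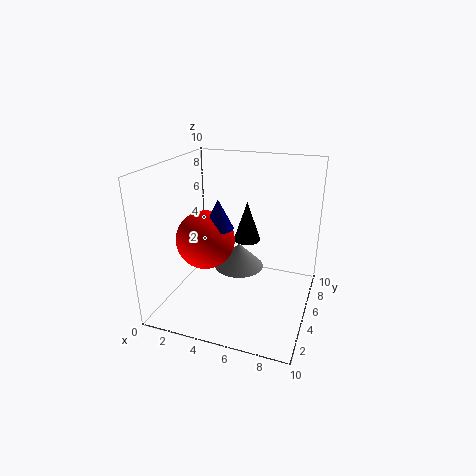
cx_1 = 3
cy_1 = 4
cz_1 = 5
cx_2 = 4
cy_2 = 4
r_2 = 1
h_2 = 2
cx_3 = 5
cy_3 = 7
cz_3 = 4
h_3 = 3
cx_4 = 4
cy_4 = 8
cz_4 = 1
r_4 = 2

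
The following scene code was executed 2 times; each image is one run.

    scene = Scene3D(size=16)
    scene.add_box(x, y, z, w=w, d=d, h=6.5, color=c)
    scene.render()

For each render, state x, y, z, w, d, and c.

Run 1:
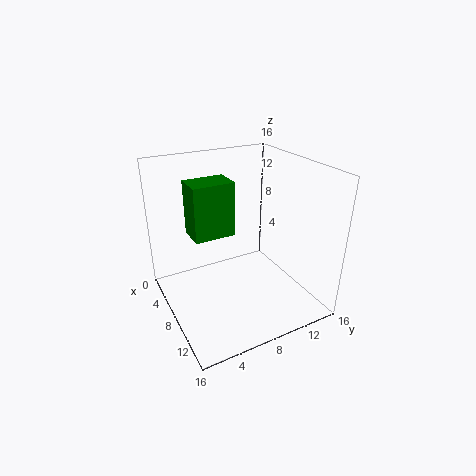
x = 2
y = 4
z = 7
w = 3.5
d = 5
c = 'green'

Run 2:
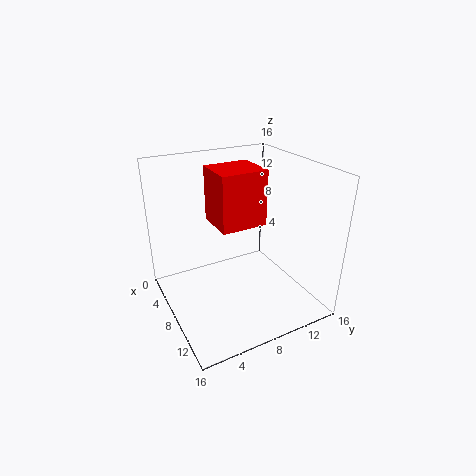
x = 2.5
y = 6.5
z = 8.5
w = 5
d = 5.5
c = 'red'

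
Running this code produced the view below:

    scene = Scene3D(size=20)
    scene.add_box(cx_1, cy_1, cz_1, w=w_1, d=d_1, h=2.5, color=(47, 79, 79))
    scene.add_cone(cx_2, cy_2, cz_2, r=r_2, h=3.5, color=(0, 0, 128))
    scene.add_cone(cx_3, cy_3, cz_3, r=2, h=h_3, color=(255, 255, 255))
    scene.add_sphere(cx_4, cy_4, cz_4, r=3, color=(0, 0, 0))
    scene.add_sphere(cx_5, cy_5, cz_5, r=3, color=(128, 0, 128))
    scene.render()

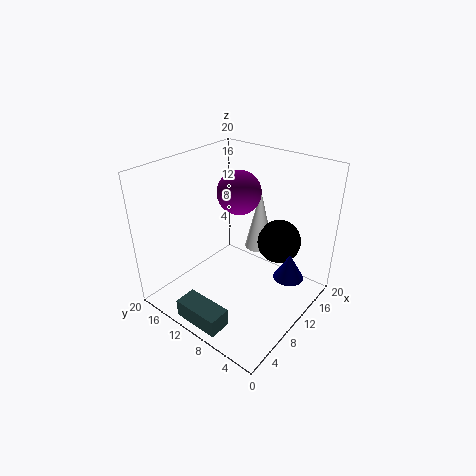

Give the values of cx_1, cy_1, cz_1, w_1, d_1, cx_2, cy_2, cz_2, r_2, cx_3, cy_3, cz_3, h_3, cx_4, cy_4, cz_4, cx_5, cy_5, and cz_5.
cx_1 = 0.5
cy_1 = 6.5
cz_1 = 1
w_1 = 3
d_1 = 6.5
cx_2 = 11.5
cy_2 = 2.5
cz_2 = 6
r_2 = 2
cx_3 = 13
cy_3 = 8.5
cz_3 = 8
h_3 = 8.5
cx_4 = 13.5
cy_4 = 5.5
cz_4 = 9.5
cx_5 = 11.5
cy_5 = 11
cz_5 = 16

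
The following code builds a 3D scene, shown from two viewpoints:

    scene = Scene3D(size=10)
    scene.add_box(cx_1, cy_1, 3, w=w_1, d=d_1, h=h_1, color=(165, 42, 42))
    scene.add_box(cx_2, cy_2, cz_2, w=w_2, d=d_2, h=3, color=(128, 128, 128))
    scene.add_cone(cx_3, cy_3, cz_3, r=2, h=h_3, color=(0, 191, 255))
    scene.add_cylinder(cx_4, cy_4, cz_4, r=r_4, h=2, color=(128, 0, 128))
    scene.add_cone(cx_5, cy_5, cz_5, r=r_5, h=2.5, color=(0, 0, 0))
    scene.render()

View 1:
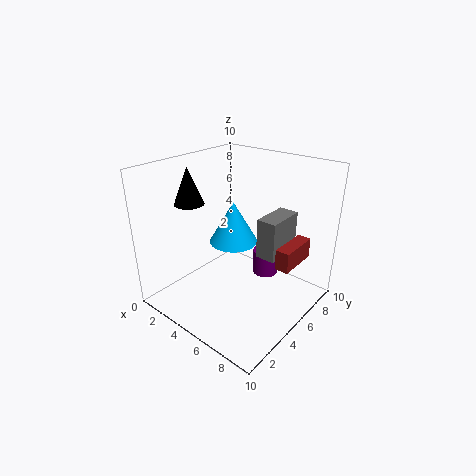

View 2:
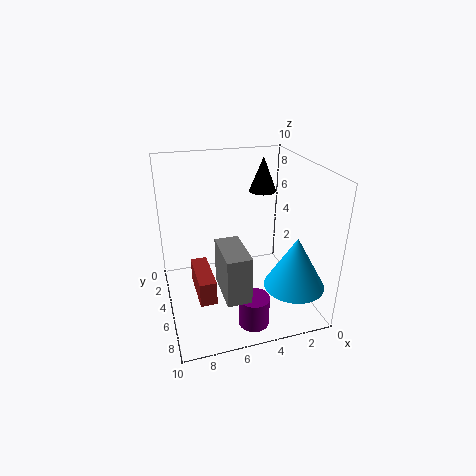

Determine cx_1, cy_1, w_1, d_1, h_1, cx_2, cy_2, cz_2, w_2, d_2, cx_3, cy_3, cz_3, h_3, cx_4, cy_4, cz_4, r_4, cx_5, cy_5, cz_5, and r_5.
cx_1 = 7.5; cy_1 = 6; w_1 = 1; d_1 = 3; h_1 = 1.5; cx_2 = 5.5; cy_2 = 6.5; cz_2 = 3; w_2 = 1.5; d_2 = 3; cx_3 = 2; cy_3 = 8; cz_3 = 2.5; h_3 = 3.5; cx_4 = 5; cy_4 = 8.5; cz_4 = 0.5; r_4 = 1; cx_5 = 2.5; cy_5 = 3; cz_5 = 7.5; r_5 = 1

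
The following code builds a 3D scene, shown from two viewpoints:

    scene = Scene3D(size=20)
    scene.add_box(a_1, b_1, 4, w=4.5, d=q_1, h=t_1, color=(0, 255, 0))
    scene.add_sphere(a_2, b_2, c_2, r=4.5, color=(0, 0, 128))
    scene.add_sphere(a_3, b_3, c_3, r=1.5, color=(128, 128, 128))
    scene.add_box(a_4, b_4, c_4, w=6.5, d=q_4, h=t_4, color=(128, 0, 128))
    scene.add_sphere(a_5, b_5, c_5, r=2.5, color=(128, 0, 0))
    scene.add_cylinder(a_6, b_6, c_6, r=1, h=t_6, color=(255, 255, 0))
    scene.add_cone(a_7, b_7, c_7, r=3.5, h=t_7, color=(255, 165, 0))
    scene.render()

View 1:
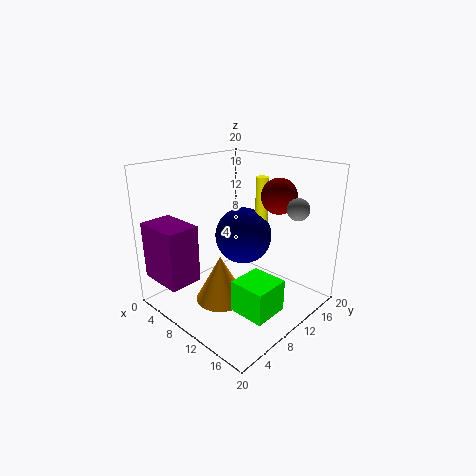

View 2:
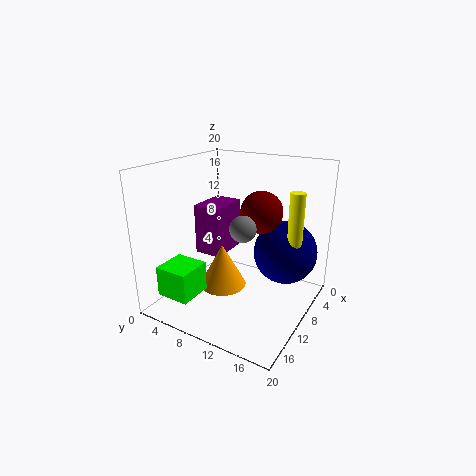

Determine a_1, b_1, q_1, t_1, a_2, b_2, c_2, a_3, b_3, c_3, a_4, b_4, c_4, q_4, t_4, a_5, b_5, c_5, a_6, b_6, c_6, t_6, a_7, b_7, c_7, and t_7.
a_1 = 15, b_1 = 3.5, q_1 = 4.5, t_1 = 4, a_2 = 6, b_2 = 15.5, c_2 = 7.5, a_3 = 16.5, b_3 = 14.5, c_3 = 14.5, a_4 = 1, b_4 = 0.5, c_4 = 4.5, q_4 = 4.5, t_4 = 8, a_5 = 13, b_5 = 15, c_5 = 15.5, a_6 = 8, b_6 = 17.5, c_6 = 8.5, t_6 = 8.5, a_7 = 9.5, b_7 = 7, c_7 = 1.5, t_7 = 6.5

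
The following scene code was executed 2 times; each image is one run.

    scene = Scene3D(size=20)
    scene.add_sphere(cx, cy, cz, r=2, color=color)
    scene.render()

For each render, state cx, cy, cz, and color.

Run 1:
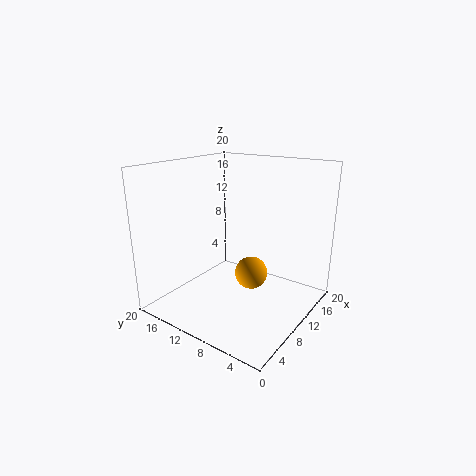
cx = 6.5
cy = 5.5
cz = 7.5
color = 'orange'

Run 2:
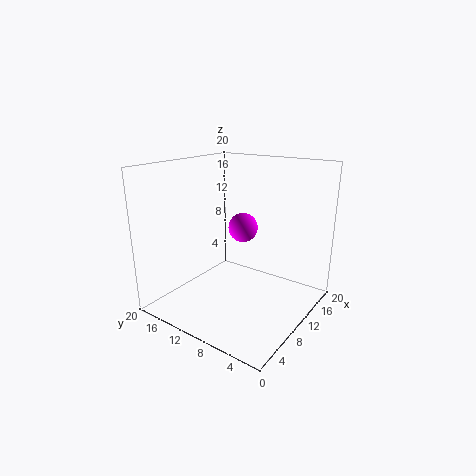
cx = 10.5
cy = 9.5
cz = 11.5
color = 'magenta'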